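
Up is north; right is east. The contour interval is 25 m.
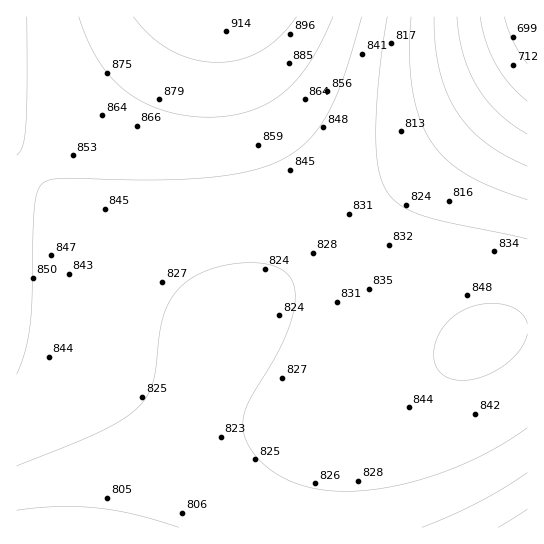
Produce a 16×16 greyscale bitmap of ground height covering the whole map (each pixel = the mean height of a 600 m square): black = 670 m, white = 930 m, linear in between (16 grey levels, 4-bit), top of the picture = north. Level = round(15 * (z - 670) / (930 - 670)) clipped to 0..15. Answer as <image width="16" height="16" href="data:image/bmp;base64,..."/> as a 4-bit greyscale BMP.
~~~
<image width="16" height="16" href="data:image/bmp;base64,Qk32AAAAAAAAAHYAAAAoAAAAEAAAABAAAAABAAQAAAAAAIAAAAATCwAAEwsAABAAAAAAAAAAAAAAABEREQAiIiIAMzMzAERERABVVVUAZmZmAHd3dwCIiIgAmZmZAKqqqgC7u7sAzMzMAN3d3QDu7u4A////AHd4iIiJiIh2iIiImZmZmYiZmZmZmZqpmamZmZmZqqqpqpmZmZmqqqqqmZmZmaqquqqpmZmZmqqqqqmZmZmaqqqqqpmZmZmqqqqqqpmZmZmZqqqqqqqZmIequ7u7qpmHdqu7vMu6qYdlq7zMzMupdlSrzN3dy6l2QrvN7u7cuXUy"/>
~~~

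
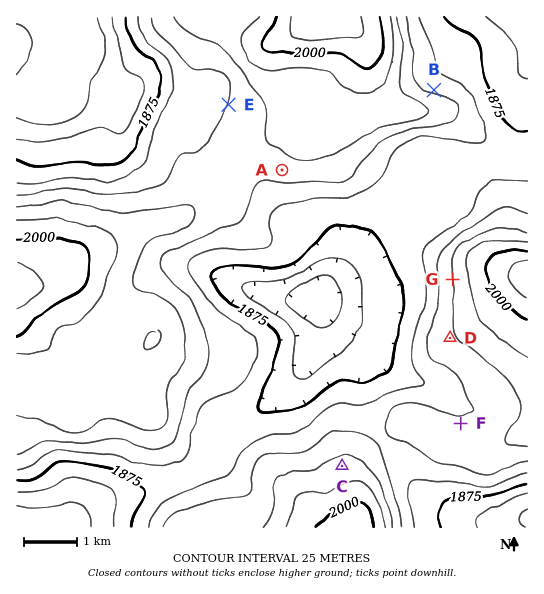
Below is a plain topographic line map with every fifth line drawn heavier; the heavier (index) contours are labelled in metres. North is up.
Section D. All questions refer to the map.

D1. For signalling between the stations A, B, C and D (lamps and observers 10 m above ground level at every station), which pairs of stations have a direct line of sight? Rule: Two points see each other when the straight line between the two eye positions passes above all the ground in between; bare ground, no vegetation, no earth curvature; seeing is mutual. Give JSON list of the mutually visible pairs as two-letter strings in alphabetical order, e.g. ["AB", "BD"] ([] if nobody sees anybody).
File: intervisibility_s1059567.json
["AC", "AD", "CD"]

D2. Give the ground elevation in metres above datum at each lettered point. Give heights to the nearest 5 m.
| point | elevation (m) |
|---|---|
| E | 1925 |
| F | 1930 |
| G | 1950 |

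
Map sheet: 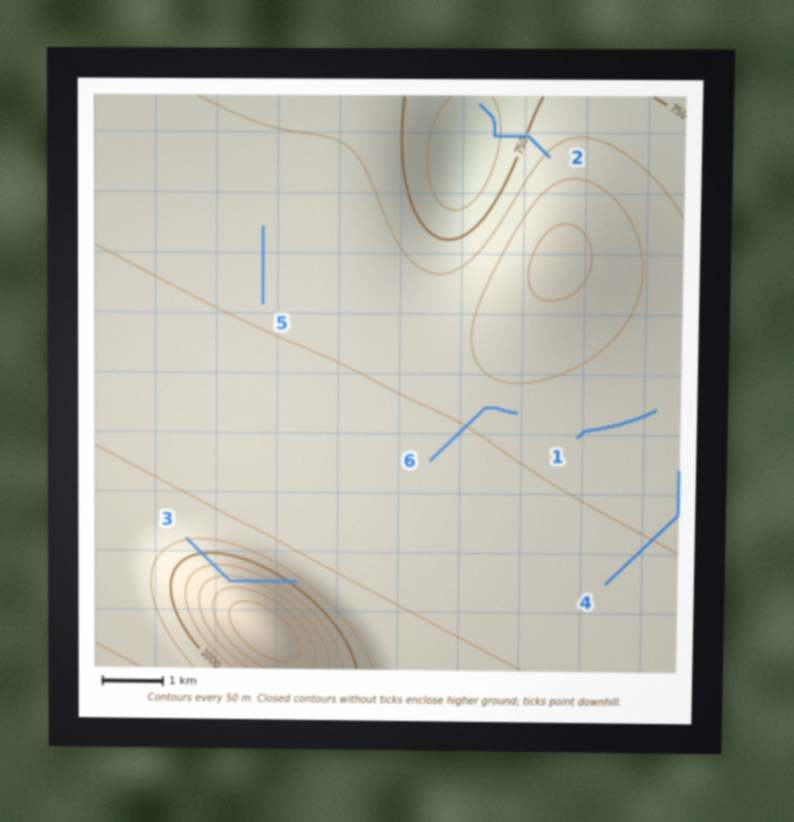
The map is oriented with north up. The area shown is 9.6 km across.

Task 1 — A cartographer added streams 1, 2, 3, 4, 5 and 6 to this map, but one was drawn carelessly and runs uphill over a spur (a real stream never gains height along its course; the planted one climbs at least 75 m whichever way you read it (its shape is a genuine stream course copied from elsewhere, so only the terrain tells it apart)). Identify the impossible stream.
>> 3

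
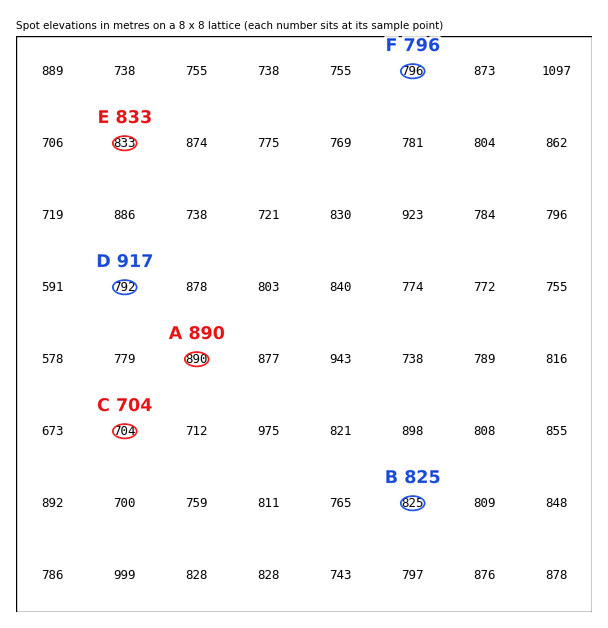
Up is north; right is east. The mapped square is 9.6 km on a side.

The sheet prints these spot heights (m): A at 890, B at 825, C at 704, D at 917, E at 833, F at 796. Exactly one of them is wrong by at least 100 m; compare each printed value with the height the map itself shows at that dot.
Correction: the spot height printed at D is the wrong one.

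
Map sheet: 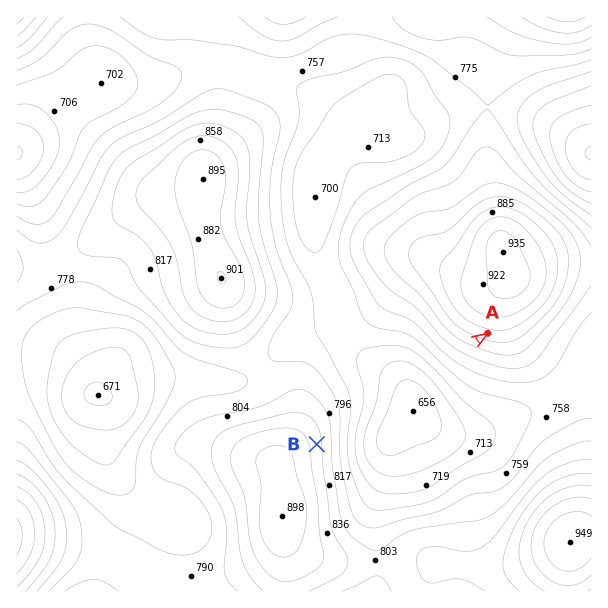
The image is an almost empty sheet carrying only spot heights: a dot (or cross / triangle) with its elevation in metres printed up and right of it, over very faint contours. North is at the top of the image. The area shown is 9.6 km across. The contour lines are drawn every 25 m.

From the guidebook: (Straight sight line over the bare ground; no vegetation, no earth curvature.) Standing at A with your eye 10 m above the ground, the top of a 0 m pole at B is in view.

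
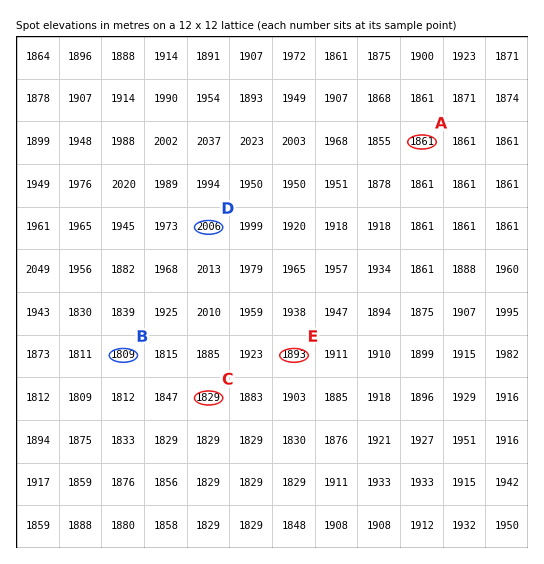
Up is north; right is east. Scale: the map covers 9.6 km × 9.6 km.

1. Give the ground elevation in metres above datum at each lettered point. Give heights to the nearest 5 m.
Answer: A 1860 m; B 1810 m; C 1830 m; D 2005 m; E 1895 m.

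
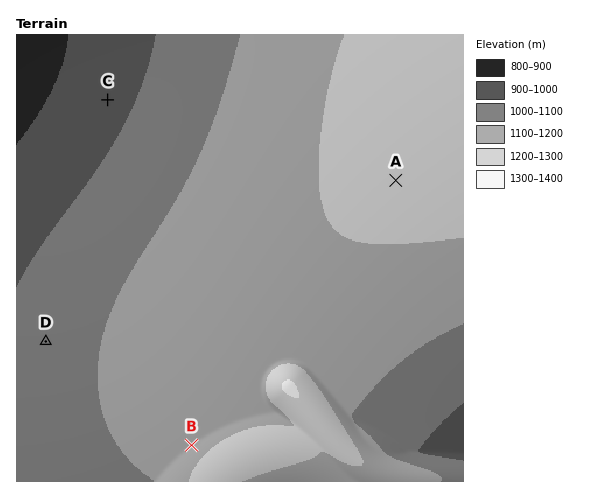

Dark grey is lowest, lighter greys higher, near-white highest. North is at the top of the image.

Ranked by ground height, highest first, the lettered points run A B D C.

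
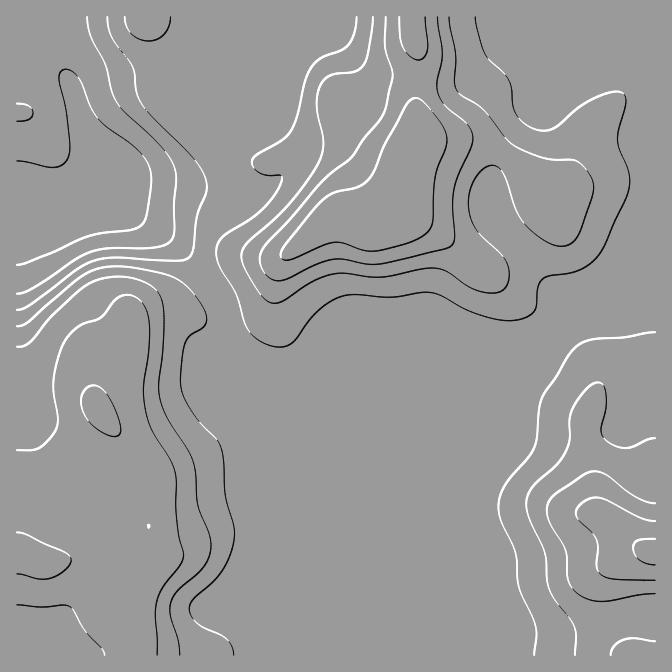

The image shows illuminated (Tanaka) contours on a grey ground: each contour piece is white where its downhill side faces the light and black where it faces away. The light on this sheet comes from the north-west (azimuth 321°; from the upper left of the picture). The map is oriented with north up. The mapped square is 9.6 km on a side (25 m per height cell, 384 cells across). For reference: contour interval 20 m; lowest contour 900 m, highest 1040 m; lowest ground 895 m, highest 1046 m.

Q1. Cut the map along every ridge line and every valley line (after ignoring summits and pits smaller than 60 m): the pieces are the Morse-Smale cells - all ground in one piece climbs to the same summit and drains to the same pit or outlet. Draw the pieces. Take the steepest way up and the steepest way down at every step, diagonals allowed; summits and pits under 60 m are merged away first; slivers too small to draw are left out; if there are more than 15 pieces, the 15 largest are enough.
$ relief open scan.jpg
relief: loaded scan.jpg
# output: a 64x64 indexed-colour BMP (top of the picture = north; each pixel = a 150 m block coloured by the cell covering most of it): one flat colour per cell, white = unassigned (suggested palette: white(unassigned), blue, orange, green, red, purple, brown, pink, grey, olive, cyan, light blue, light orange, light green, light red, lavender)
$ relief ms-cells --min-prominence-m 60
<image width="64" height="64" href="data:image/bmp;base64,Qk12CAAAAAAAAHYAAAAoAAAAQAAAAEAAAAABAAQAAAAAAAAIAAATCwAAEwsAABAAAAAAAAAA////ALR3HwAOf/8ALKAsACgn1gC9Z5QAS1aMAMJ34wB/f38AIr28AM++FwDox64AeLv/AIrfmACWmP8A1bDFADMzMzMzMzMzMzMzMyIiIiIiIiIiIiIiIiIiIiIiIiIiMzMzMzMzMzMzMzMzIiIiIiIiIiIiIiIiIiIiIiIiIiIzMzMzMzMzMzMzMzMiIiIiIiIiIiIiIiIiIiIiIiIiIjMzMzMzMzMzMzMzMyIiIiIiIiIiIiIiIiIiIiIiIiIiMzMzMzMzMzMzMzMzIiIiIiIiIiIiIiIiIiIiIiIiIiIzMzMzMzMzMzMzMzMiIiIiIiIiIiIiIiIiIiIiIiIiIjMzMzMzMzMzMzMzMyIiIiIiIiIiIiIiIiIiIiIiIiIiMzMzMzMzMzMzMzMzIiIiIiIiIiIiIiIiIiIiIiIiIiIzMzMzMzMzMzMzMzMiIiIiIiIiIiIiIiIiIiIiIiIiIjMzMzMzMzMzMzMzMyIiIiIiIiIiIiIiIiIiIiIiIiIiMzMzMzMzMzMzMzMzIiIiIiIiIiIiIiIiIiIiIiIiIiIzMzMzMzMzMzMzMzMiIiIiIiIiIiIiIiIiIiIiIiIiIjMzMzMzMzMzMzMzMyIiIiIiIiIiIiIiIiIiIiIiIiIiMzMzMzMzMzMzMzMzIiIiIiIiIiIiIiIiIiIiIiIiIiIzMzMzMzMzMzMzMzMiIiIiIiIiIiIiIiIiIiIiIiIiIjMzMzMzMzMzMzMzMyIiIiIiIiIiIiIiIiIiIiIiIiIiMzMzMzMzMzMzMzMzIiIiIiIiIiIiIiIiIiIiIiIiIiIzMzMzMzMzMzMzMzMiIiIiIiIiIiIiIiIiIiIiIiIiIjMzMzMzMzMzMzMzMyIiIiIiIiIiIiIiIiIiIiIiIiIiMzMzMzMzMzMzMzMzIiIiIiIiIiIiIiIiIiIiIiIiIiIzMzMzMzMzMzMzMzMiIiIiIiIiIiIiIiIiIiIiIiIiIjMzMzMzMzMzMzMzMyIiIiIiIiIiIiIiIiIiIiIiIiIiMzMzMzMzMzMzMzMzIiIiIiIiIiIiIiIiIiIiIiIiIiIzMzMzMzMzMzMzMzMiIiIiIiIiIiIiIiIiIiIiIiIiIjMzMzMzMzMzMzMzMyIiIiIiIiIiIiIiIiIiIiIiIiIiMzMzMzMzMzMzMzMyIiIiIiIiIiIiIiIiIiIiIiIiIiIzMzMzMzMzMzMzMzIiIiIiIiIiIiIiIiIiIiIiIiIiIjMzMzMzMzMzMzMzMiIiIiIiIiIiIiIiIiIiIiIiIiIiMzMzMzMzMzMzMzMiIiIiIiIiIiIiIiIiIiIiIiIiIiIzMzMzMzMzMzMzMyIRERIiIiIiIiIiIiIiIiIiIiIiIjMzMzMzMzMzMzMyIRERERERERERERERERESIiIiIiIiMzMzMzMzMzMzMzERERERERERERERERERERESIiIiIiIzMzMzMzMzMzMzMRERERERERERERERERERERESIiIiIjMzMzMzMzMzMzMxEREREREREREREREREREREREiIiIiMzMzMzMzMzMzMzERERERERERERERERERERERERIREREzMzMzMzMzMzMzMRERERERERERERERERERERERERERETMzMzMzMzMzMzMRERERERERERERERERERERERERERERMzMzMzMzMzMzMREREREREREREREREREREREREREREREzMzMzMzMzMzMRERERERERERERERERERERERERERERETMzMzMzMzMzMxERERERERERERERERERERERERERERERMzMzMzMzMzMxEREREREREREREREREREREREREREREREzMzMzMzMzMxERERERERERERERERERERERERERERERETMzMzMzMzMRERERERERERERERERERERERERERERERERMzMzMzMzMREREREREREREREREREREREREREREREREREzMzMzMzERERERERERERERERERERERERERERERERERETMzMzMRERERERERERERERERERERERERERERERERERERM0REQRERERERERERERERERERERERERERERERERERERFEREREQREREREREREREREREREREREREREREREREREREUREREREQRERERERERERERERERERERERERERERERERERRERERERERBERERERERERERERERERERERERERERERERFEREREREREQREREREREREREREREREREREREREREREREUREREREREREERERERERERERERERERERERERERERERERRERERERERERBERERERERERERERERERERERERERERERFEREREREREREQREREREREREREREREREREREREREREREURERERERERERBERERERERERERERERERERERERERERERREREREREREREQRERERERERERERERERERERERERERERFERERERERERERBEREREREREREREREREREREREREREREURERERERERERBERERERERERERERERERERERERERERERREREREREREREERERERERERERERERERERERERERERERFEREREREREREQREREREREREREREREREREREVVVUREREURERERERERERBEREREREREREREREREREREVVVVVERERREREREREREREERERERERERERERERERERERVVVVVRERFEREREREREREQRERERERERERERERERERERFVVVVVVVVURERERERERERBEREREREREREREREREREREVVVVVVVVV"/>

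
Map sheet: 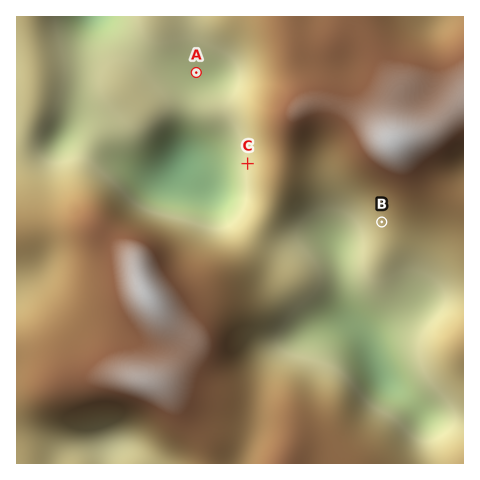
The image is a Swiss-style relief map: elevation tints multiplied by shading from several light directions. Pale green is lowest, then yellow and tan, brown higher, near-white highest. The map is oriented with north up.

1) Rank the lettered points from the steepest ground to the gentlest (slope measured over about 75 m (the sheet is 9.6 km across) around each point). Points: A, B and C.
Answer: C B A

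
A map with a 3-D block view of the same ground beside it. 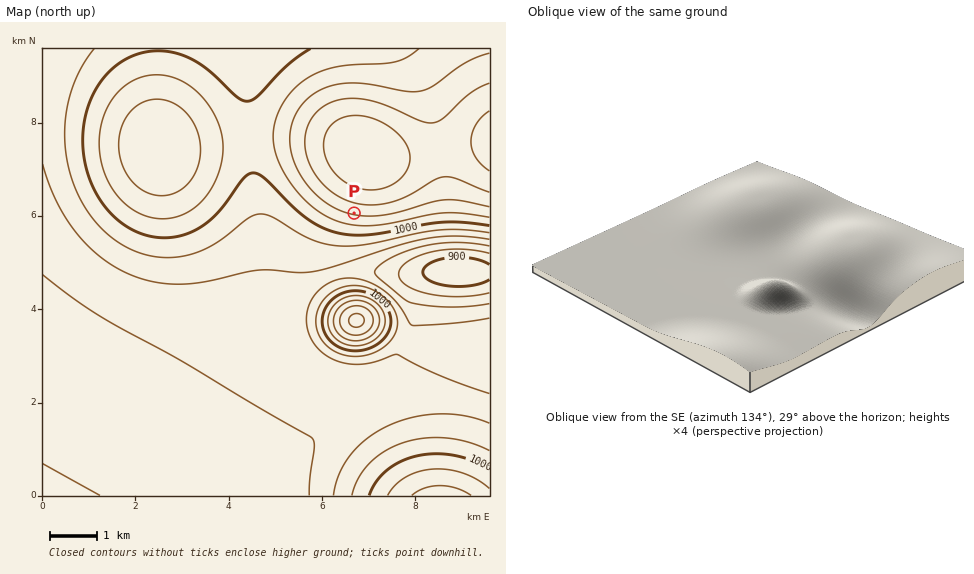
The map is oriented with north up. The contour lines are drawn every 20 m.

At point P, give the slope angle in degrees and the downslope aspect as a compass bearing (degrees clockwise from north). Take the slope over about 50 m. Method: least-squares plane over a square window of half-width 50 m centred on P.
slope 5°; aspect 191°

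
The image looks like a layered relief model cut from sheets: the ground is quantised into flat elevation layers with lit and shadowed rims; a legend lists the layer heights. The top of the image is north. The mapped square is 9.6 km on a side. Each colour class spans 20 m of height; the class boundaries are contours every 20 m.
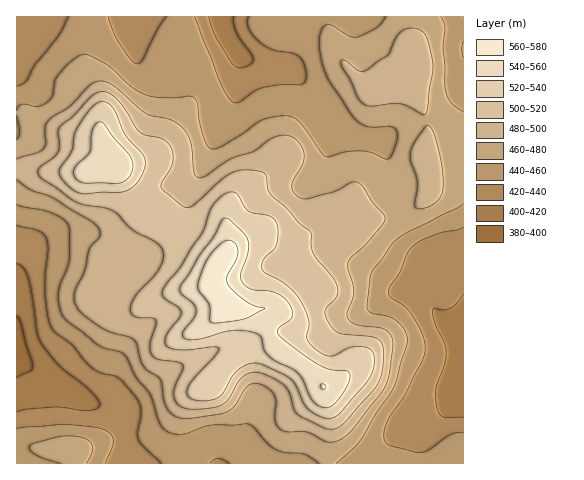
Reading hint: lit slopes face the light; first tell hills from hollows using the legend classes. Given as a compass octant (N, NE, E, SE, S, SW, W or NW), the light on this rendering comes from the E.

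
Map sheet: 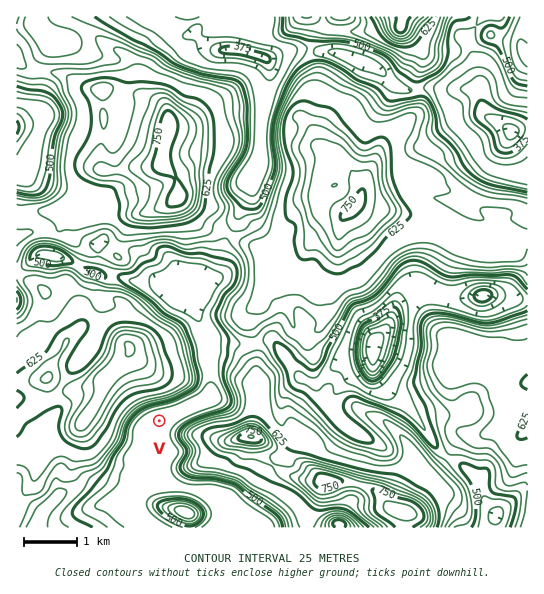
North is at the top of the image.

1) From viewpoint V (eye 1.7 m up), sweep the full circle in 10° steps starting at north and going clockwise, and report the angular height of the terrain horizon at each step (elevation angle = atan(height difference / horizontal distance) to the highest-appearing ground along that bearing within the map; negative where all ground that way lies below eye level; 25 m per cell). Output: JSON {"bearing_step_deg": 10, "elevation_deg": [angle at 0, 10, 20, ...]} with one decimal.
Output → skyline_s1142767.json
{"bearing_step_deg": 10, "elevation_deg": [18.2, 17.2, 15.3, 12.4, 8.2, 3.0, 4.9, 5.6, 5.9, 8.6, 12.4, 14.0, 12.7, 9.5, 8.6, 6.1, 4.6, 4.8, 2.7, 0.4, 0.5, 1.4, 1.9, 3.7, 7.0, 9.6, 10.9, 12.0, 13.0, 13.8, 14.8, 15.8, 16.8, 17.7, 18.3, 18.5]}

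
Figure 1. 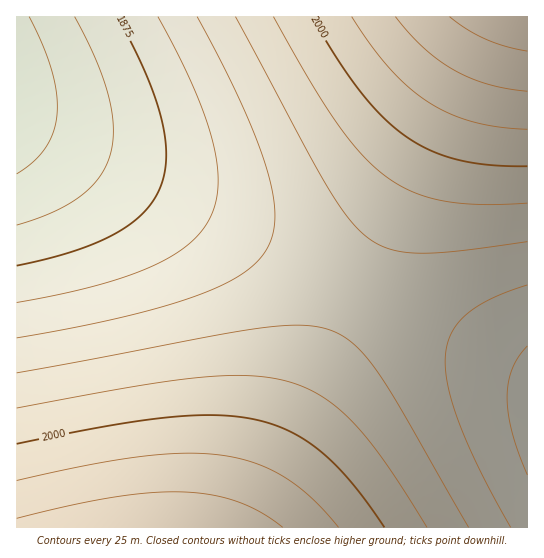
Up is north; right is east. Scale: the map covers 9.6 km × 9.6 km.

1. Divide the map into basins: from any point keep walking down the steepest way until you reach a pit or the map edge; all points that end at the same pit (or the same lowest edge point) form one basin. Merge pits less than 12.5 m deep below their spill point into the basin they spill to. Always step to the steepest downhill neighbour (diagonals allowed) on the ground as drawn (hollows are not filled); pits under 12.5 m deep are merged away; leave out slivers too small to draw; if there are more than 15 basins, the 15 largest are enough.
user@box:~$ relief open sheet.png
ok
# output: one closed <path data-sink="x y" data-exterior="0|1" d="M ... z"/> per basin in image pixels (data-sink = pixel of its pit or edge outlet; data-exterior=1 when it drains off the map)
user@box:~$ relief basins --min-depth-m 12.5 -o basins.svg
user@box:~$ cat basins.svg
<path data-sink="17 89" data-exterior="1" d="M490 16l-474 1 1 511 225 0 2-2z"/><path data-sink="527 407" data-exterior="1" d="M527 16l-36 0-3 5-245 507 285-1z"/>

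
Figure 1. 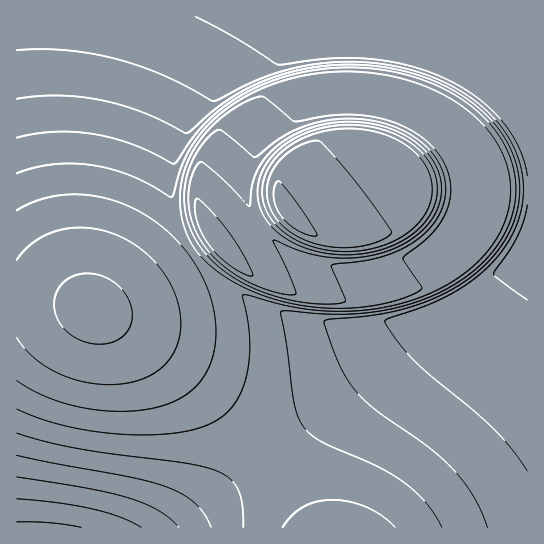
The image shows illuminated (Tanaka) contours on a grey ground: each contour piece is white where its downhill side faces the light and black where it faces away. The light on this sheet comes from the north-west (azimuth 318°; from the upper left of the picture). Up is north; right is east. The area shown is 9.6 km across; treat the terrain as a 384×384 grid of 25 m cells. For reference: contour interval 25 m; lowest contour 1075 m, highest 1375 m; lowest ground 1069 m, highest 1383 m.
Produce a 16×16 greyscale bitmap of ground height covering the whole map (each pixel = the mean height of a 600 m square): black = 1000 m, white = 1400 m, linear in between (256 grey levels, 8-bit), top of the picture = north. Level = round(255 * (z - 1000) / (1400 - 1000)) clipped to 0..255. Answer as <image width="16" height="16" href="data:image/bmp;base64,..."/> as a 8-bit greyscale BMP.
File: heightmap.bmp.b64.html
<image width="16" height="16" href="data:image/bmp;base64,Qk02BQAAAAAAADYEAAAoAAAAEAAAABAAAAABAAgAAAAAAAABAAATCwAAEwsAAAABAAAAAAAAAAAAAAEBAQACAgIAAwMDAAQEBAAFBQUABgYGAAcHBwAICAgACQkJAAoKCgALCwsADAwMAA0NDQAODg4ADw8PABAQEAAREREAEhISABMTEwAUFBQAFRUVABYWFgAXFxcAGBgYABkZGQAaGhoAGxsbABwcHAAdHR0AHh4eAB8fHwAgICAAISEhACIiIgAjIyMAJCQkACUlJQAmJiYAJycnACgoKAApKSkAKioqACsrKwAsLCwALS0tAC4uLgAvLy8AMDAwADExMQAyMjIAMzMzADQ0NAA1NTUANjY2ADc3NwA4ODgAOTk5ADo6OgA7OzsAPDw8AD09PQA+Pj4APz8/AEBAQABBQUEAQkJCAENDQwBEREQARUVFAEZGRgBHR0cASEhIAElJSQBKSkoAS0tLAExMTABNTU0ATk5OAE9PTwBQUFAAUVFRAFJSUgBTU1MAVFRUAFVVVQBWVlYAV1dXAFhYWABZWVkAWlpaAFtbWwBcXFwAXV1dAF5eXgBfX18AYGBgAGFhYQBiYmIAY2NjAGRkZABlZWUAZmZmAGdnZwBoaGgAaWlpAGpqagBra2sAbGxsAG1tbQBubm4Ab29vAHBwcABxcXEAcnJyAHNzcwB0dHQAdXV1AHZ2dgB3d3cAeHh4AHl5eQB6enoAe3t7AHx8fAB9fX0Afn5+AH9/fwCAgIAAgYGBAIKCggCDg4MAhISEAIWFhQCGhoYAh4eHAIiIiACJiYkAioqKAIuLiwCMjIwAjY2NAI6OjgCPj48AkJCQAJGRkQCSkpIAk5OTAJSUlACVlZUAlpaWAJeXlwCYmJgAmZmZAJqamgCbm5sAnJycAJ2dnQCenp4An5+fAKCgoAChoaEAoqKiAKOjowCkpKQApaWlAKampgCnp6cAqKioAKmpqQCqqqoAq6urAKysrACtra0Arq6uAK+vrwCwsLAAsbGxALKysgCzs7MAtLS0ALW1tQC2trYAt7e3ALi4uAC5ubkAurq6ALu7uwC8vLwAvb29AL6+vgC/v78AwMDAAMHBwQDCwsIAw8PDAMTExADFxcUAxsbGAMfHxwDIyMgAycnJAMrKygDLy8sAzMzMAM3NzQDOzs4Az8/PANDQ0ADR0dEA0tLSANPT0wDU1NQA1dXVANbW1gDX19cA2NjYANnZ2QDa2toA29vbANzc3ADd3d0A3t7eAN/f3wDg4OAA4eHhAOLi4gDj4+MA5OTkAOXl5QDm5uYA5+fnAOjo6ADp6ekA6urqAOvr6wDs7OwA7e3tAO7u7gDv7+8A8PDwAPHx8QDy8vIA8/PzAPT09AD19fUA9vb2APf39wD4+PgA+fn5APr6+gD7+/sA/Pz8AP39/QD+/v4A////ADc5PkZQW2h0foODfnVqYFdPU1hdY2hudHh5eHNsY1tUaG5ydXd3dnV0cW1pYlxVUH+Gi4yKhX94cmtlYFpVUEuSm5+empGHe3FnX1lTT0tIoKmtq6OYi31vZFtUTkpHRKiws7Cnmot7cW5pXU5HREKosLGtpJaNn6ulnJWJa0dAo6mqpZuUubqwuryrkYp5RJidnZiPqb+44uzl38aOh2GKjo2IgKyzwO7n4dzYnYVwe358eHGVqKre4t3azI+DZG1ubGljaJeXnrjAsZCDe0NfYF5bV1JbgIuJhoSBcEU2VFRTUE1JRUNOWl1XRjg2NUtLSkhFQ0A9Ozk4NzY1NDQ="/>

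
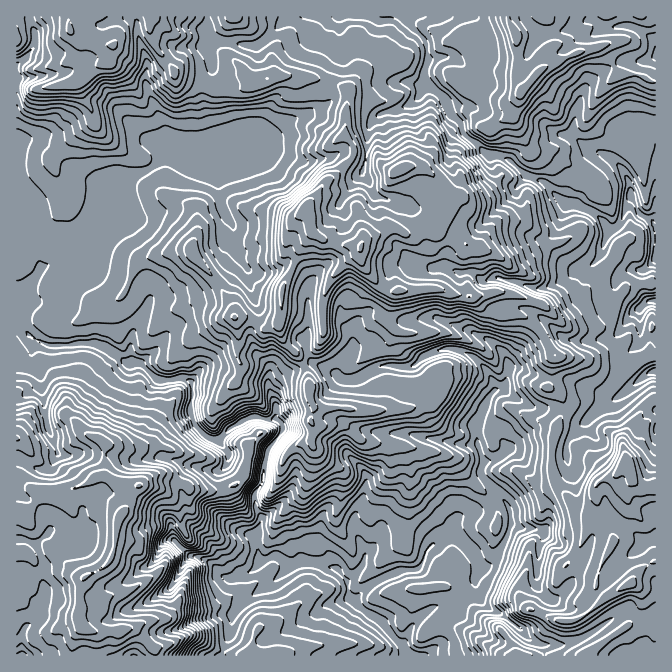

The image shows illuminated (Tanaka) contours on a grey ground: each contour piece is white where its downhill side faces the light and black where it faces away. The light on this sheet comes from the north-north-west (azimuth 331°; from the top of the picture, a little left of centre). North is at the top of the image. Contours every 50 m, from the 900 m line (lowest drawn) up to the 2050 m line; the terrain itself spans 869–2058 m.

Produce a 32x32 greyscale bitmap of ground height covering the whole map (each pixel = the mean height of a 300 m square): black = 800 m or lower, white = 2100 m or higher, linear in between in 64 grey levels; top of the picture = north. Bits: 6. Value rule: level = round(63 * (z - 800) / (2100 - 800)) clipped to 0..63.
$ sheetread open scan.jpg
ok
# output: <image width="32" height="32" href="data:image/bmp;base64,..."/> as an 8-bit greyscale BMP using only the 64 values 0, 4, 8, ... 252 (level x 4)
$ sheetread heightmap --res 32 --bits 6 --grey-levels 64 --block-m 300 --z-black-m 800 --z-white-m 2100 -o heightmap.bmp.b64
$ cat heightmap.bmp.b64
<image width="32" height="32" href="data:image/bmp;base64,Qk02CAAAAAAAADYEAAAoAAAAIAAAACAAAAABAAgAAAAAAAAEAAATCwAAEwsAAAABAAAAAAAAAAAAAAEBAQACAgIAAwMDAAQEBAAFBQUABgYGAAcHBwAICAgACQkJAAoKCgALCwsADAwMAA0NDQAODg4ADw8PABAQEAAREREAEhISABMTEwAUFBQAFRUVABYWFgAXFxcAGBgYABkZGQAaGhoAGxsbABwcHAAdHR0AHh4eAB8fHwAgICAAISEhACIiIgAjIyMAJCQkACUlJQAmJiYAJycnACgoKAApKSkAKioqACsrKwAsLCwALS0tAC4uLgAvLy8AMDAwADExMQAyMjIAMzMzADQ0NAA1NTUANjY2ADc3NwA4ODgAOTk5ADo6OgA7OzsAPDw8AD09PQA+Pj4APz8/AEBAQABBQUEAQkJCAENDQwBEREQARUVFAEZGRgBHR0cASEhIAElJSQBKSkoAS0tLAExMTABNTU0ATk5OAE9PTwBQUFAAUVFRAFJSUgBTU1MAVFRUAFVVVQBWVlYAV1dXAFhYWABZWVkAWlpaAFtbWwBcXFwAXV1dAF5eXgBfX18AYGBgAGFhYQBiYmIAY2NjAGRkZABlZWUAZmZmAGdnZwBoaGgAaWlpAGpqagBra2sAbGxsAG1tbQBubm4Ab29vAHBwcABxcXEAcnJyAHNzcwB0dHQAdXV1AHZ2dgB3d3cAeHh4AHl5eQB6enoAe3t7AHx8fAB9fX0Afn5+AH9/fwCAgIAAgYGBAIKCggCDg4MAhISEAIWFhQCGhoYAh4eHAIiIiACJiYkAioqKAIuLiwCMjIwAjY2NAI6OjgCPj48AkJCQAJGRkQCSkpIAk5OTAJSUlACVlZUAlpaWAJeXlwCYmJgAmZmZAJqamgCbm5sAnJycAJ2dnQCenp4An5+fAKCgoAChoaEAoqKiAKOjowCkpKQApaWlAKampgCnp6cAqKioAKmpqQCqqqoAq6urAKysrACtra0Arq6uAK+vrwCwsLAAsbGxALKysgCzs7MAtLS0ALW1tQC2trYAt7e3ALi4uAC5ubkAurq6ALu7uwC8vLwAvb29AL6+vgC/v78AwMDAAMHBwQDCwsIAw8PDAMTExADFxcUAxsbGAMfHxwDIyMgAycnJAMrKygDLy8sAzMzMAM3NzQDOzs4Az8/PANDQ0ADR0dEA0tLSANPT0wDU1NQA1dXVANbW1gDX19cA2NjYANnZ2QDa2toA29vbANzc3ADd3d0A3t7eAN/f3wDg4OAA4eHhAOLi4gDj4+MA5OTkAOXl5QDm5uYA5+fnAOjo6ADp6ekA6urqAOvr6wDs7OwA7e3tAO7u7gDv7+8A8PDwAPHx8QDy8vIA8/PzAPT09AD19fUA9vb2APf39wD4+PgA+fn5APr6+gD7+/sA/Pz8AP39/QD+/v4A////ALDAzNDMxMC4kFxATExMSEA8MCAUICQ4WGxoZHB8fHRwvMTU4NjUyLSQXDhATEA4NCwgFCAoLDhQXGB4iIB4fHjAwNDg2MS0rJRQNDA4PDQoGBQgKCgoMDhcgHiAjIh8gMTE1OTYzMCYiEgsKCQoMCgYGCQsMDAoLFRscHyMkJiMyMzY4OTQuKhwRCwkIBgcGBwgJCAkLCgoQGRshIiQjJDMzNDU4NzAhHBYRCwkJCAgKCQsNCQkJCw0VFx4iJCMiNTM0NTg4MCUkHBIMDA8NDQ0MDA4LCQoNDRAUHSIjIyM2NTY2ODkyKykhGxUSFRYREA4PEQ8LCw0NEhkfIyQmJDU1Njc4OTcwLCYjHRccHRoXERUWEw8PDhAWHB4iJykoMi8xNDYzMS0nIx4iFyIjIhsXGhoYFhMPExYcHB4kKiQzLi4zNTIuKyYeGiIYICglHiAeHRsXEhARFBwbHB4lIDErMTMxLCkmHh0aGRoXKCklIyAeHRkSERMXHBwZHB4dKykvLCclJCMbIiUfGhwqKSgnJiQjHxYRFRgbHRkXGBwlJCglIyEfHRsgKCceISslIiMjIyMiGxMTGh8dGhgVFiEhIiIgHBwgHyAmKSIkKCQjIyEgICIcFxYbISEdGRcVHx4eHh0eICEkJSkrKSwpKyUlJiYhHh0bGh8kIBwYFhYeICEhISEhIyUpLy8xMSsvJicpKSckISIkJSQgGxgUFB4gISIjIyIjJiovLi8zLDAqKi0tKisrKignJh4ZFxQPHyAhIiIkIyQnKy0qLTMuMi4xNDQyMS4qKCQfGhgXFhMgICEhIiQlJystKScrMjEyNjgzMC8tLSwrJh4ZFxcUECEgICEhIyUpLismJyw1Nzg6OzUyMjEyMCojHhwZFRYRISEiISEhIiYqKiUnLDY6ODc4NjU0MzEsKCMdGhoTFBAhIiMiICEiJScnJCcqMjo2NDQyMjM0MiskIhsVFhcRESEjIyIhISMkJCMiIyUnMDYxLzQ0NTQxKCEdGRgZGRIUIiQkIyIiIiIiIiIiIiQoLzAuNTg1MCwhHh0dGxkWFRYiJCYoKCUiIiIiIiIiIicuMCwuMjEqIyAgIR4bGBcXFiQlKC0rJCMiIyMiIiIjJisvKCgpKiQhJyglHhsbGRcXKy4uMCsnJigpKCcnJicoKS0oJSMjICMmKikkIB4dGhovNjg3MC4qMDAsLS4uLCwrLCglIh8iJiYqLikjICMhIi40ODk6Ni40MSwtLi4sKignJyYkICMlJiktLSklJCQiMTQ5Ozw5MzQvKysqKSknJiYmJSQhJCYmKiwsKyooJiIzNTw7Ojg3NjArLi4pJiUkIyMiICEjJSYsLCspJyYlJA="/>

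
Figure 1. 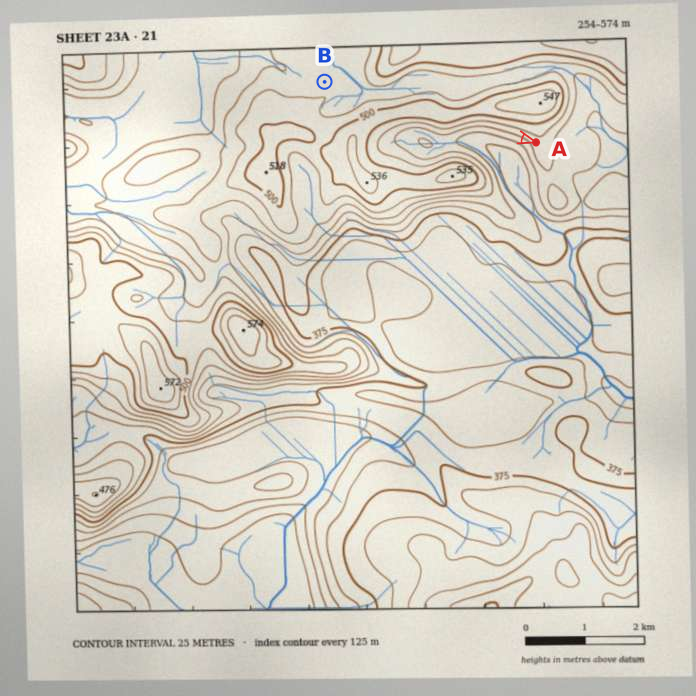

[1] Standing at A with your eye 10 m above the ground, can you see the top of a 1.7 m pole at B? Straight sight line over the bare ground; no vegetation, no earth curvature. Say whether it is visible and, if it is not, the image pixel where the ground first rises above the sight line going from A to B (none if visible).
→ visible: false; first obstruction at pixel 469 123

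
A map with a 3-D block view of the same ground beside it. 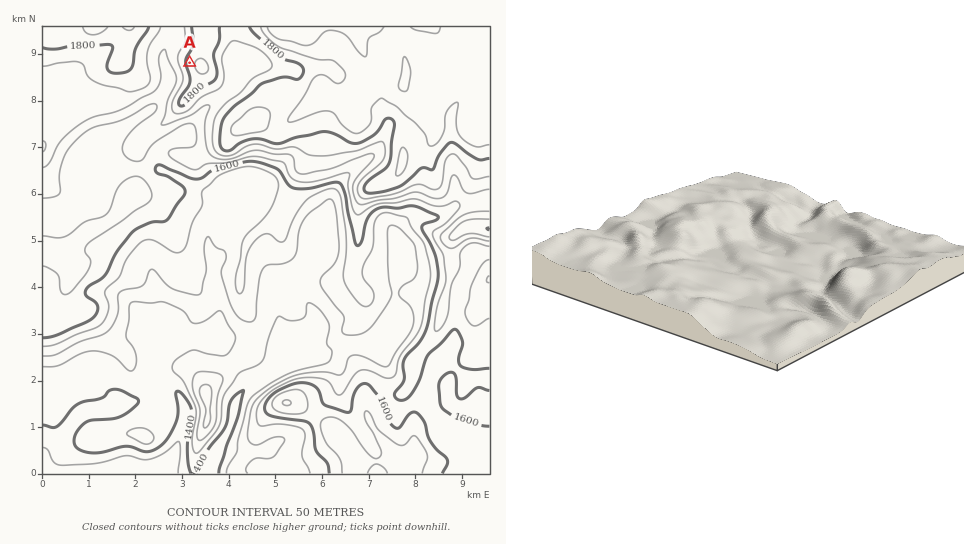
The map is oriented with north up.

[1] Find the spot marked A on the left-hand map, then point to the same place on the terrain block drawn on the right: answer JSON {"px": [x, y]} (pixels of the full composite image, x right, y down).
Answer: {"px": [622, 226]}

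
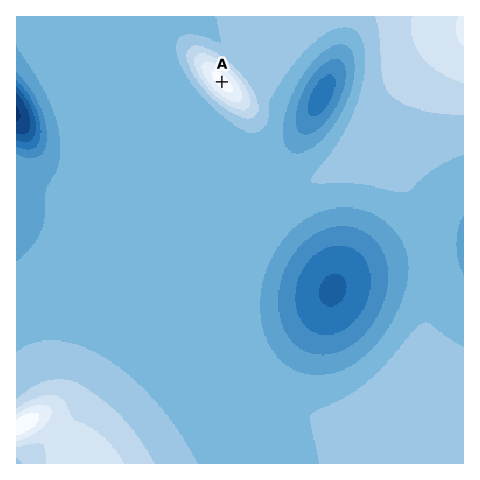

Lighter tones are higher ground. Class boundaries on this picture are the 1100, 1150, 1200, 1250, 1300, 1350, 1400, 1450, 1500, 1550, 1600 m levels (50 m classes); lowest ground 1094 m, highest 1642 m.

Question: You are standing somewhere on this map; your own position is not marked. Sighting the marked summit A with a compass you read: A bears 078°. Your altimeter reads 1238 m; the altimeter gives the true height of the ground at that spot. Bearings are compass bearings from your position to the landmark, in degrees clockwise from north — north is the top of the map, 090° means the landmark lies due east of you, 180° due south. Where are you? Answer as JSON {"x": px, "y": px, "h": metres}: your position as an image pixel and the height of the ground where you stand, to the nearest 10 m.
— {"x": 39, "y": 121, "h": 1240}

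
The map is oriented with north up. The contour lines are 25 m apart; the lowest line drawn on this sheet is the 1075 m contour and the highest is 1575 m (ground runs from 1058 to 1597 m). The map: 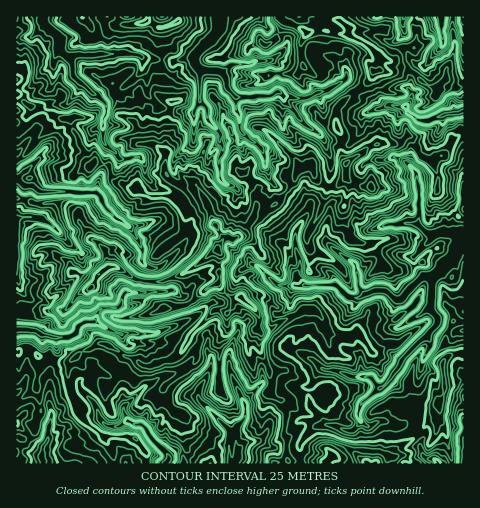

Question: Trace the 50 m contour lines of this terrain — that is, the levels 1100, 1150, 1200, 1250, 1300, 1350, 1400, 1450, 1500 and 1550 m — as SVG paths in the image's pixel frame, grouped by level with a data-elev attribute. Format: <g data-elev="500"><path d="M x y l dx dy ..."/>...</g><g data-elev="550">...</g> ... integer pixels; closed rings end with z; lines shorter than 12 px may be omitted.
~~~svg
<g data-elev="1100"><path d="M37 463l-4-9 4-5 2-5 5-5 2-13 4-7 2 6-1 7 2 6-3 8 0 8 3 9"/><path d="M159 463l5-5-1-4-12-13-8-13-7-2-3-2 8-1 6 4 8 12 18 16 1 5-2 3"/><path d="M225 463l-1-17 2-14-9-13 1-1 3 1 10 8 14-11 0 3-4 9 0 10 8 4-4 10 1 8-3 3"/><path d="M459 463l0-25 4-10-2-7 2-4"/><path d="M17 325l18 1 12 6 15 3 11-3 3-7 8-5 11 0 2 2-14 3-3 3-2 7-10 5-12 2-9-3-6 1-8-5-16 0"/><path d="M463 261l-5 22-9 2-7-3-3 3-1 22 5 8 1 5-2 6-8 10-2 12-7 8 2-10-2-2-4 2-13 14-6 11-14 17-27 17 1-4 6-5 6-8-4-8-6-3 7-1 7 7 5-1 12-17 3-8 33-34 0-3-4-3-17 6-4-1 3-4 10-7 5-7 1-17-1-2-4 2-16 18-9 3-12-12-8 0-18 7-10-3-13-13-20-1-8 1-4-2 3-1 30-2 14 11 7 2 3-3-3-16 1-4 3 13 3 3 4 1 8-4 8 0 5 1 9 7 8-9 9-7 4-7 12-3 2-8 3-4 9-4 1-7-1-2-6 0-25 18-2-4 4-4 8-14-4-6-10-5-26 0 4-4 9-1 11-5 6 0 3-2 1-19-1-14 1-6 4 10 1 32 3 6 3 3 4-1 3-3 5-1 4-5 5 3 4-2 3 3 7 1"/><path d="M463 216l-4-7 2-24 2-4"/><path d="M17 210l5 3 21 2 11 13-16-6-14 0 1 3-4 20 0 36-2 4-2-3"/><path d="M28 180l4-1 0-3-5 2z"/><path d="M17 172l7-6 16-9 0 3-6 11 5 11 3 5 40 3 15 0 6 6 3 10 7 10-8-6-7-13-3-2-26-1-30 2-8-5-9 1-5-6"/><path d="M463 115l-15 3-4 2-9 1-7 3-10-2-2-4 11 0 15-7 16-2 5-2"/><path d="M53 17l-1 3 2 4 19 12-4 6-1 5 2 2 10 0 5 1 16-2 8 2 15-1 15 4 5 3-1 3-2 0-4-2-12 0-24 4-19 0-4 1 0 12 22 20 7 9-1 4-8-7-7-2-8-8-5-1-9-8-2-4 0-10-5-5-3-1-5 9-3-2-1-2 1-12-2-6 1-6-5-1-6-5-9 2 5-11-2-8-2-2"/><path d="M243 17l-8 5-4 10-9 14-5 4-11 5-3 4 0 2 5 3 15 2 8-4 11 2-8 3-3 3 1 17 6 6 31 1 9-5 3 2 1 3-5 0-7 4-29 3-3 2-2 7-3-8-10-11-3-11-13-2-3 4-1 15 6 12-1 9-3-9-3-3-5 3-2 7-1 1-1-2-1-3 3-8 1-8-1-16-8-11-1-6-9-3 7-6 2-5 5-4 5-8 10-6-1-14"/><path d="M445 17l-2 14 1 7-2 1-5-22"/></g><g data-elev="1150"><path d="M26 463l1-4-4-5-1-3 6-4 3-5 9-5 3-14 4-9 0-10 2-3 8 11 0 12 8 3-2 6 0 5-5 11 2 6 5 6 11-1 6 3"/><path d="M155 463l1-3 3-2 1-3-12-13-8-12-6-1-7-4-8 3-5-1 9-7 1-3-2-6 2-4 6 10 4 3 10 0 7 6 8 13 19 9 1 3-1 9-3 3"/><path d="M195 463l5-7 14-8 2-10 5-4-13-21-10-11-1-6 2-1 2 4 11 8 17 11 9-1 3-3 1-4-6-20 1-4 12 18 1 15-3 11 6 7 8 3-1 2-7 7 0 11-2 3"/><path d="M433 463l-6-4 7-4 13 8"/><path d="M456 463l-1-28 4-8-2-13 2-4 4-1"/><path d="M17 417l5-5 5-1 0 5-5 7 2 8-7-1"/><path d="M17 321l25 3 6-2 1 1 0 5 1 1 10 3 7 0 4-3 2-4 3-4 8-4 9-1 9-8-3 6 1 7 15 10 8 3-1 1-25-8-10 0-4 2-1 8-12 6-9 0-5 5-3-4-4-1-7 3-9-8-12 0-4 2"/><path d="M463 298l-3-1-8 2-7-7-2 0-2 14 6 8 0 4-2 9-6 10-4 11-8 13-5 10-2 1-1-2 2-16-2-1-9 9-6 10-5 7-2 6-31 21-4 10 4 7 3 3-1 1-6-1-5 0 0-5-3-7 2-11 3-5 8-6 2-8-4-2-16-4-9-6 3 0 12 2 7-3 10 1 7 7 3 0 3-5 2-6 5-6 2-7 9-7 23-25-1-1-9 3-18 7-5 0-4-4 1-3 8-2 18-15 4-7 0-6-3 1-11 12-16 8-2-2 0-5-7-10-5 0-11 4-8 8-7 2-2-1-1-6-6-5-8-11-18-1-7 2-15-1-5-4 3-5 3-9 4-2 2 6 8 5 20-1 6-4 15 14 5 1-2-24-12-14 18 9 2 5 2 4 1 10 1 4 11-4 7-1 13 5 5-5 10-4 2-4-2-7-11-7-2-3 1-3 7 0 6-3 2-6-3-11-6-2-33 0 12-10 13-2 9-9 2 0 4 3 2-2-1-6 2-8-3-23-7-12 7 2 10 9 3 13 0 23 2 6 2 1 6 0 1-5 7 1 5-1 9-8 1-3-2-9 2-16 6-7"/><path d="M419 264l6 0 0-4-4 0z"/><path d="M17 204l5-1 5 5 22 3 14 23-1 2-3 0-11-7-8-2-11 4-1 11-4 4 1 9-2 10 3 6 0 6 4 4-4 6 0 8-2 1-7-4"/><path d="M17 168l15-11 11-12 7-1 1 6-4 4 3 5-8 8 5 17 6 2 38 2 7-2 6 7 5 11 8 10 16 11-1 6-18-9-10-8-8-11-2-5-26-2-30 3-7-3-10 0-4-5"/><path d="M463 118l-15 4-10 12 1-8-1-2-10 3-7-1-6-3-4-5-6-3-3-5-11-5 8 0 11-4 1 10 10 5 7-1 13-7 7-1 4-6 6 4 5-1"/><path d="M463 43l-6-19 0-7"/><path d="M61 17l-1 4 18 13 2 4 0 4 4 3 10-1 8-2 6 3 7-4 4 2 10-2 9 2 3 2 1 3 18 11-1 2-8 3-5 10-8 3-2-2 1-9-3-3-8-1-11 5-13 2-7-2-11 2 0 5 21 16 1 6 5 6-2 14-2 4 1 6-3 12 1 7-4-4-1-9-3-5 5-15-1-4-6-3-7 0-8-8-10 2 1-9-9-8-1-8-2 0-8 11-5-10-6-1-1-5 3-5 1-9-7-9-6-1-11-6 1-3 6-4 2-4-1-3-5-3 0-5"/><path d="M89 17l5 9 0 3-2 3-12-9-3-6"/><path d="M259 17l0 1-11 6-6 9-7 7-6 17 19 4 8-3 11 3-14 6-15 3 4 7-6 4 0 6 5 4 9 1 17-1 9-5 3 0 6 2 3 5 11 5-10 3 2 7-7-3-6-5-12 2-9 3-9-2-6 1-2 4 3 7-2 12 4 7-1 1-5-4-3-14-4-4 0-7-6-8-5-4-4-8-9 0-2 11 6 11 0 11 11 15-3 9-2-10-13-9-4-12-6 21-1 2-1-1-2-11-4-6-2-6 7-6 2-10-1-8-3-4-11-6-1-6-5 1-4-1-5-10 0-2 4-5 8-1 2-3 1-8 6-3 11-11 0-11"/><path d="M449 17l-3 14 1 14-3 4-6 3-2-2 3-7-1-7-6-19"/></g><g data-elev="1200"><path d="M121 463l0-3 2-4 7-1 4 8"/><path d="M152 463l0-4 3-5-16-22-12-4-9 3-13-3-8-8 0-11 10 12 10 1 4-4-2-9 1-6 3-3 10-2-4 11 2 3 6 4 10-3 1 7 7 3 0 7 4 4 2 1 5-2 5 6 8 4 6 9 3 1 2-1 0-6 11-11 1-5 3-4 0-6-3-8-17-14-1-2 2-4 5-3 13-14 4-3 1 1 0 6-5 14 1 4 15 11 9 2 9-1-1-6-8-22-2-12 2-9 3 9 14 23 7 1-1 6 2 5 0 8 6 16 9-9 2 0 2 2-1 12-3 8 1 6-6 1-3 3-1 12"/><path d="M188 463l-5-8-4 8"/><path d="M426 463l-8-7 0-10 2-2 7 9 10-4 7 1 7 10 1 1 0-1 0-28 2-6-2-9 5-18 0-6 6-9"/><path d="M17 384l2-1 6-8 2 0 2 3-2 11-5 9 11-1 7 7 7-21 2-3 3 0 6 22 7 5-1 11 7 3 8 9 1 2-1 3 6 6 0 6 5 3 9 1 8 12"/><path d="M463 340l-12 3-4-7-2 0-15 26-1 3 1 5-5 6-5 9-3 2-3-3-1-20-9 17-2 10-12 3-22 15-2 5 3 6 8-2 7 0 4 2 0 3-7 2-10 8-6 0-4-2-7 5-8-1-21-10 9-2 13 3 4-1 1-2-5-5 0-4 4-5-1-6 4-8 4-3 1-7-3-2-9-1-12-7-16-3-11-15 5 0 14 9 12 0 15 4 2-1 3-12 2-1 6 12 5-1 10 5 1-8 5-4 0-9 11-4 11-11 1-3-13 7-14-1-8-7 1-7 4-5-3-6 1-6-2-5-10 3-7 9-16 6-1-3-1-8-9-9-5-8-10-1-9 2-10-1-5 1-3 4-5-7-10-5-7-8 3 0 8 5 8-2 2-15 1-1 4 1 2-2-2-16 7 11 1 14 4 5 8 1 10-2-4-8 1-2 4 0 7 2 13 13 3 1 2-4-3-12-19-17-2-5 1-2 5 1 14 8 13 5 4 4 7 0 0 4-5 9 1 6 15-4 9 2 10-4 1-2-1-3-10-10-4-7 8-5 10-3-2-9-14-3-21 3-4-4 10-11 7-4 11-3 6-6 13-8-2-17-5-4 1-7-6-12 5-2 8 2 4 6 7 3 4 8 0 28 3 2 5-2 6 1 11-8-2-7 1-12-2-9 7-4 4-11 3-5"/><path d="M17 146l10-8 4 0-8 17 2 2 6-4 11-12 10-4 3 0 3 4-1 5 2 5-2 3 2 4-10 8 4 16 21 3 8-2 9 2 8-7 3 9 4 4 4 6 2 6 8 10 10 8 14 3-8 6 1 5 4 4 0 9-11-13-9-7-21-11-11-17-8 1-13-3-25 5 11 1 2 2 16 39-4 1-7-5-13-6-3 2-9 0-8 12 0 14 5 1 1 8 8 3 1 2 0 4-3 5-3 8 5 6-9 9 2 9 6 2 10-1 5 9 7 2 5-2 3-6 11-8 9 0 10-8 16 0 5-7 1 6-3 3-3 2-13 1-3 3 1 5 14 9 18 3 5 3-10 2-6 6-7-6-18-6-10-1-3 3 3 5-1 2-16 7-9 0-5 7-2 0-5-7-8 4-11-8-9-1-5 3"/><path d="M463 122l-5 1-4 3-6 2-7 10-6 3-4-5 1-7-13 0-10-10-5-2-6 0-1-5-1-1-8-2-10 2-3-1 11-9 12 1 8-3 6-6 3 9-3 7 8 5 7-1 18-9 2-5 4-2 3 0 6 4 3-1"/><path d="M463 63l-3-8 0-10-3-14-4-10-4 10 0 16-10 8-8 3 1-8 4-5 1-5-3-7-4-4-3-12"/><path d="M115 17l0 2-6 5 1 4 3 2 11 2 23-2 5 5 9 2 7-1 15-8 5-6-2-5"/><path d="M135 17l-8 2-7-2"/><path d="M168 17l-3 2-4 1-5-3"/><path d="M265 17l2 10-1 1-8-4-6 4-5 10-6 6-2 12 9 2 8-5 4 3 9 1 10-4 2 1-6 9-30 8 7 9-3 2-8 1-1 2 2 3 8 1 16-2 11-5 10 2 5 6 6 4 7 1 6-3 4-3 10-1 14-6 3 0-14 11-20 8-8 1-4 3 10 17 7 8-7-2-9-6-9-11-2 0-3 6-11-12-6 0-6 4-15 0-1 20 7 8 12 10 1 5-1 1-7-7-15-8-4-7-3-11-5-4-1-7-4-3-2-5-7-7-5-1-1 5 7 7 2 6-1 9 8 14 0 17-7 13 0-6 2-8-2-4-3-1 1-8-2-4-7-3-7-1-4 17-3 1-3-2-1-15-6-7-3-8-4-4 2-2 10-5 2-10-3-6-9 1-6-2-18-2-3 4 0 9-1 1-5-3-4-9-2-1-6 5 0 6-7 0-3 5-6-1-5 10 0 8 1 3 6 2 0 2-9 5-2 8 4 7 6 4 2 5 4 4-5 2-6-7-10-5-4-6-2-9-6 2-3-5 0-4 9-5 2-11-12-2-11-6-8 5-5 0-3-4 5-3 2-6-3-4-4-2-3 1-1 4-2 2-9 0-5-2-1-3 4-7-2-2-6 1-1-1 0-23-8-11-6 2-3-2"/><path d="M409 17l-3 5 0 10-1 2-6-8 0-9"/></g><g data-elev="1250"><path d="M363 463l0-3 4-1 4 3 6-2 2 3"/><path d="M402 463l2-2 7 1-1-4 2-5-6-5 7-10-18 4-9 0-5-2-26 2-28-8-9 0-12 7-5 9-3-1-1-5 9-18-2-3-7 0-1-2 5-4 11-1-6-9 1-12 2 1 7 10 10 6 7-7 7-10-4-10-6-3-10 1-8 7-5 0-4-2-1-2 5-3 1-2-2-9-7-9-18-13 0-7 7-7 5 0 1 6 1 2 13-9 7 6 6 10 8 8 21 0 0-2-9-6-1-5 3-2 11 1 3-4 7 5 6 9 5 1 2-3-5-5-8-16-6-7-3 0-6 5-7-1-3-2-3-4-1-7-15-19-21 2-4 2-3 7-4 0-2-7-4-3-1-6-8-4-8-7-3-8-6-7 0-1 4 1 20 14 4-1 1-5-1-7 1-7 0-12 5 0 2-17 9-10 2 2-4 11 0 7 9 25 10-7 16 1-14-12-2-6 0-4 4-4 4-8 2 1 2 8 8 3 3 5 8 6 16 2 10-3 4-5 10-5-26 0-4-4-3-10 5 0 4-3 3-6 20-6 5-7 14-6-2-13-6-5 1-9-5-8-6-2 3-5 7 1 13-3 6 9 7 5 8 9-2 22 2 2 7-2 4-5 0-13-3-7 1-4 1-3 8-5 8-24-10-2-5 10-6 4-11 1-3-8 1-8-9-3-9-10-4 0-5 5-2-1-4-8-6-3-17 3-6-3 11-10 5-1 2-4 16 1 8-2 2-5-6-4 4-3 5-1 3 4 8 3-4 6 5 5-7 6 1 2 4 2 8-2 13-7 7-8 5-2 6 1 4-2"/><path d="M37 358l3 0 1-2-5-3-1 3z"/><path d="M17 354l2 2 2-5-1-3-3 2"/><path d="M463 349l-16 2-9 6-4 5 4 10 0 5-1 3-5 0-1 2-2 16-3 6-3 22 1 2 4-1 2 4 0 4-3 9 1 2 5-2 9-10 4 3 2 0-2-21 4-20 4-10-2-11 0-11 4-5 7 0"/><path d="M308 273l3 1 0-2-3-5z"/><path d="M169 104l9-1 4-4-15 2z"/><path d="M17 103l7 7-2 7 4 4 10-7 7-1 4 2 1 4 6 3 2 5 8 1 1 5 5 6 0 6 3 6-2 3 0 8-3 4-6 2 1 11 1 2 11 2 7-4 5 3 3 0 8-8 4-2 2 2 1 11 9 11 5 8 5 6 3 1 2 6 10 3 12-1 3 2-6 7-7 2-2 2 5 7 2 9-2 12 1 6-6-3 1-11-11-15-11-7-6-1-8-5-6-1-13-20-16-1-4 6 4 17 5 6-1 5 10 18-5-2-12-1-7-6-6-1-13 1-7 6 1 5 7-1 2 1-3 7 1 3 9-1 3 1 0 6-2 5 2 6-4 3-3 6 4 6 6-3 2 2-8 9-5 2-1 3 3 3 7 3 6 10 6-1 3-6 12-9 9 0 11-7 15 0 6-12 3-3 12 4-10 3-2 5 1 6-6 4-16 2-1 2 1 4 14 8 16 1 9 3 16 1-5 3-15 3-9 0-2 2 1 2 6 2-5 5-5-2-11-8-19-6-3 1-1 6-3 3-15 6-7 1 0 4-6 6-1 4 8 32 7 20 7 7 15 10 7 9 5 3 1-5 2-1 14 1 11 6 5 7 6 4 2-5-12-17-11-2-10 1-11-1-13-9-4-8 2-5-1-5-12-15 0-11 5-1 1 7 14 12 9 15 6 4 3 0 0-3-3-15 8-10 4 0 7 4 12-7 3 0-9 16 0 4 4 2 4-2 3 0 6 10 8 0 0 8 4-2 6 7 10 5 11-3 1-7 4-6-1-4-10-8-9-3-1-8 5-8 18-14 6-6 4-12 3 1 2 9-4 28 12 10 5 1 3-2 0-4-6-15-2-14 2-13 2-4 3-3 6 14 1 5 12 20 3 0 10-7 2 1 0 2-7 12 3 13 3 1 8-3 9 9-1 10-3 14 4 4 1 7-3 3-5 0-5 1-1 8"/><path d="M17 89l4 5 0 2-4 3"/><path d="M463 79l-4-9-2-13 0-12-2-4-1 0-1 7-5 7-13 6-2 5-7 5-2-1-3-2-2-4 5-3 2-9 7-9 1-3-2-3-6-2-3-14-5-2-2-2"/><path d="M17 74l5 4-5 7"/><path d="M158 28l5 0 12-3 5-3 1-2-2-2-10 6-11 3z"/><path d="M147 17l-3 3-9 4 6 1 7-1 2-3-1-4"/><path d="M268 17l0 4 4 6 0 4-5 4-7-5-4 1-5 11-6 5 0 6 4 1 2-4 4-1 8 4 6 0 18-12 2 4 0 7-4 9-3 1 0 6-5 1-7-1-18 5 7 7-3 5 10-2 11-5 13 3 11 10 5 1 4-3 1-5 12 2 18-9 2-2 0-7 1-2 5 4 2 8-2 4-8 6-11 8-5 1-4 7-6-3-12 5 0 5 5 9 12 11 2 6-3 0-15-7-10-7-4-6-3 2-3 11-1 0-13-21-7 4-14 3-3 4 0 9 7 7 5 1 4 5 6 5-1 14-2 7-5-14-5-6-11-6-3 3-2-1-6-20-8-6-2-4-1 10 8 16-4 14-4 7 0 15 2 5 4 4-1 1-6-4-3-3-3-19 2-10-1 0-6 3 4-14-1-3-10-2-2 1-1 10-5 7-5 1-7-2 0-1 3-10 0-7-4-3-4-8-10-5-9 3-12-4-4 3-6-6-20 1 0 3 7 4 5 6-3 3-11 4-3 4 1 5 3 2 6 1 2 9 16-1 3 1 1 5-1 2-7-2-19 8-6-12-7-1-9-11-6 2-2-2-4-11-5-6 0-3 9-2 6-5-18-7-9 3-19-3-2-1-2-6-14-4-2-7-4-3 5-8 1-8-1-7-3-5-8 2"/><path d="M412 17l-3 7 1 12-3 2-8 2-2-1 2-5-3-15-1-2"/></g><g data-elev="1300"><path d="M277 463l2-1-5-1-2 0 0 2"/><path d="M286 462l4 0-3-4-1 2z"/><path d="M357 463l-4-9 2-3 8 3 16 0 4 2 3 6 10-2 3-5-20-6-25-1-21-7-11-1-3 1-6 5 1 7-5 6 0 4"/><path d="M439 413l3-2 2-16 3-7-3-18 1-11-3 2-2 3 3 29-2 3-5 1-3 7 1 3z"/><path d="M70 362l8-3 4-6-4-1-3 2-5 6z"/><path d="M232 136l1-2-1-5-3-3 1 7z"/><path d="M263 49l4 1 12-9 1-2-2-5-12 6-6-5-2 0-2 4 1 6z"/><path d="M271 17l0 3 5 6 3 7 11 0 4 2 0 29-3 6-8 4 9 4 10 9 2 0 0-6 2-3 15 4 7-5 1-5 5-5-2-5-8-6 0-2 9-2 8 3 3-7 2-1 8 5-1 8 4 13-1 7-3 4-26 18-1 8-1 3-3-1-7-7-4 1-2 3 3 11 10 9 7 10-2 11-10-10-26-14-2 0 0 3 4 8-6 1-7-5-4-6-9-8-16 1-3 5 1 4 4 4 7 2 3 5 7 4 4 10-3 2-1 3-1 6 2 6-2 4-8-4-1-10-2-6-6-6-7-3-2 6-1 0-7-6-4 1-7 14 0 14 3 5 9 5 3 4-1 3-6-3-9-1-7-8-3-19-2-1-1 1-2 4-2-1-1-6 5-15-1-3-4 1-6 14-5 3-6 1-5-4-7 3 0-1 5-14-1-4-5-3-1-5-1-1-9 1-5 3-6-3-15 2-15 4-3 2 6 3 1 8 16 0 4 3 2 12-4 9-4-8-4-2-6 2-7 7-9 2-2-3-2-9-2-1-5 2-1-1-4-8-4-4-5 5-5 1-4 3-3 13 5 1 5 3 11-10 5-2 4 6 1 12 14 19 3 3 6 1 1 8 11 1 16-2 4 1 2 4 0 4-16 13 1 4-3 5 1 5-2 9 1 4 5 2 6 0 8-4-1 4-5 5-7 3-4 0-10-3-7-6 4-10-11-12-9-6-6 0-8-5-6-1-9-7-5-12-5-3-5 6 0 8 6 9 0 7 2 6 3 5 5 2 1 6-4 2-4 5-5-2-2-4-23-6 1 7 7 5 1 2-3 11 1 7-4 7 9-2 2 2-3 8-8 7-3 6 10 10 2 0 16-14 11 0 4-1 3-4 17-1 2-3 0-6 6-7 9 4 25 3-12 3-15 2-2 4 5 5-2 2-11 5-14 0-1 3 8 6 7 3 14 0 9 3 10 1 21-6 4 2-2 3-19 11-7 1-1 1 6 2-9 8-7-2-5 3-7 1-16-12-12-2-3 1-13 11 7 1 7-3 6 1 11 5 5 6 8 3 6 7 6 5 13-1 13-4 11 1-2 4-13 9-1 5 1 3 4-1 6-8 30-20 2-4 1-13 4-9 2 2 1 8 7 5 2 7 4-12 8-9 3-1 4 20 12 24 2 0 5-3 4-11 6 15-5 8 0 4 3 3 14 5 4-1 0-3-6-2-2-4 1-13 2-5 8-2 1-3-2-2-6-1-6-4-4-7-1-13 5-8 21-16 10-4 11 1 6 4 1-2-4-9-6-4-11 0-8 7-11 4-9 1-1-5 8-1 1-5-5-5-3-8-16-12-1-2 2-3-1-4-10-5-1-9 3-1 21 14 8 3 0-2-3-5 3-7-2-9-7-7 0-8 13-6 26-31 4 1 1 4-2 12-7 14-1 6 1 5 2 3 22-38 2 1 2 3 3 15 7 0 5 2 1-5 6-11 6 3 4-7 7 0 12-4 4-5 11-5 0-8-4-3-2-4 2-9-8-5-10-2-2-3 9-2 8-6 6 1 7-3 5-6 4 0 3-7-6-5-5-8-3 2-2 8-2 1-3-1-5-10-6-1-3-5-8 1-4 4-5-1-3 6-9-9 2-7 11-8 2-5 10-6 8 2 10 0-6-3-1-3 7-5 10-3 3-5 4 2 4 7 11 7-3 6 4 6-6 5 6-2 11-5 4-6 7-6 3-8-2-19-3-2-5 3-4 5-1 6-7 6-4 0-16-12-6-8 0-7 1-1 9 4 7-10-5-6-1-6-3 6-5 3-13 2-6 0-6-5 0-1 7 0 2-3-1-14-7-1-11 2-11-4-1-2"/></g><g data-elev="1350"><path d="M344 463l3-4-1-4-13-9-6-2-5 1-3 2 4 7-5 5 0 4"/><path d="M253 370l2 0 2-13 7 1 1-15 12-18-6 1-2-1-3-23 4-2 0-3-6-7-14-10-1-2 5-5-4-2-13 6-3-3 2-5 6-6-1-4 5-9 5 1 7 8 8 5 3-1 1-4-2-8-5-7-2-9 1-6 7-2 16-13 19-27 4 3 5 0 7 3 5 6 7-4 9 1 1 4-4 7 2 5 2 1 6-3 3-12 7 5 5-4 8 2 10-3 3-3 9-5-7-10 2-8-5-5-5 2-7-5-10 3 2-5 12-10 6 1 3-3 13-4 1-2-7-6-2-6-5 0-6-3-28 18-4-1 3-10-6-13-2-13 8-12 1-2-1-1-8 3-6 6-6 15-1 10 7 8 2 4-4 5 1 18-2 7-2 1-1-3-4-11-7-11-5-3-13-6 0 8-7 1-26-20-6-2-6 0-2 1 0 3 10 4 9 10 8 16-1 2-6 1-1 2 3 5-3 9 5 8-3 1-10-9-7-4-1-3 2-7-7-11-2 0-5 5-8-6-9 9 0 13 2 4 14 9 1 9-1 2-5 0-3 4-2-2 0-7-3-2-6 1-2-1-7-8-5-10-8-5-2-7-6 2-7 0-5 3-4-4-5 7-2-9 4-12-8-7-2 0-5 2-8-3-15 3-1 2 1 1 14 3 4 6 0 11-4 4-1 4 5 6 1 6 2 3-4 1-3-1-9-10-4-8-4 4-4 2-3 4-7-1-1 5 11 14 10 0 3 5 23-1 11 11 2 17-21 16-6 8 0 3 7 0 28-20 0 4-3 11-20 19-10 3-13-2-13-9-1-5 3-3 1-3-9-8-6-4-6-1-7-4-14-4-4 3 0 7 7 4 5 9 0 2-8 3-2 7-3 3-10-5-4-4-2 1-3 8 1 11 7-2 1 2-11 23-7 4 0 3 6 6 8-4 10-9 12 0 4-5 16 0 2-2-3-6 1-3 10-7 12 6 31 2 7-1 3 3-9 3-34 5 0 2 8 2 0 3-18 9-14 0 7 6 7 1 31 2 42-12 6 0 0 4-17 17-12 20-5 4-14 3-5 3-11-2 1 3 3 3 10 2 14-5 9-1 7-3 15-18 3-9 12-9 4 1 0 7 2 3 0 7 3 1 12-8 3-5 2-7 4 3 1 7-3 7 3 4 2 11z"/><path d="M302 69l5 0-1-3-4-4-1 4z"/><path d="M275 17l1 3 5 5 12 3 6 5 2 2-2 7 1 4 1 0 7-7 14-4 18 4 11 3 14 8 2 4-4 4-1 4 4 13-2 7 1 4 12-3 20-8 1-4-2-4 3-5-1-6-8-2-6-6-19-13-2-2 6-4-11-5-10-7"/><path d="M314 17l-5 1-1 5-8 1-15-7"/></g><g data-elev="1400"><path d="M259 346l6-9 2-4-2-7 1-8-3-11-6-9 0-5-8-7-7-3-8 2-4-8 0-7 5-8 1-6 4-3 3-6 13-3-1-15 1-2 14-13 10-6 4-6 3-8 5-6 5-2 4-8 7-1 4 5 6 3 2-1 1-8-2-16-4-6-3-3-13 4-8-4-13-10 0 3 12 15-2 8-5 2-3 6 2 6 5 4-1 5-6 4-6 0-4 4-9-6 1-6-5-1-7 9 0 10-2 8-3 2-4-1-6 4-3-2-5-8-5-3 0-7-5-6-4-4-5 0-3-2-2-9-12-7-3 4-9-1 1 7-4 0-7-7-3-12-5 6 0 10 5 6 14 8 6 5 15 25-1 5 3 9-6 17-8 8-20 14-10 4-13 0-9-2-10-8-12-16 1-5-24-7 0 2 3 2 6 10 0 6-7 4-2 4-10 10-17 29-4 5 2 2 3 0 14-13 8 2 6-6 7 2 8-1-1-7 1-5 8-7 5 0 12 5 11 2 20 2 8-2 5 2 3 10-9-1-20 2-13 12-16 7-7 1 7 2 29 1 37-11 12-6 13-5 3 5-7 3-4 13 11-4 4 4 1 7 6 6 4-4-1-7 3-3 3-1 7 3 5-3 1 3-4 8 2 10 2 2 6 0z"/><path d="M368 195l9 0 8-7-4-5-3-7-7-7-2 1-7 8-7-4-1-9 12-10 2-7-1-1-17 8-10 2-1 5 0 13-3 11 3 2 5-2 4 5 6-2 5 4 5 0z"/><path d="M239 176l8-1 2-8-5 2-8-1 0 4z"/><path d="M372 75l10-3 1-2-4-3-3 1-5-1-1 4z"/></g><g data-elev="1450"><path d="M261 336l2-2-2-7 2-8-4-12-9-9-5-8-6-1-5 3-5-2-3-13 1-11 4-7 0-9 6 0 2-6 10-6 0-4-3-4-5-3-5-1-4-3-5 1-4-7-7-3-7-15-10-11 1 9 7 17-1 14 6 6-4 3-1 5-7 11-7 7-22 16-14 5 5 2 9-2 7 0 4 2 4 5 6-5 2 1 1 2-3 12-3 3-6 2-7 0-10-2-11 1-3 5-13 9 6 2 7 0 33-10 15-9 7-1 4-4 4-1 9 4 4 4-1 6-7 4 5 8 3 1 7-7 6 0 1-4 4 1 8 6 2 4-1 5-3 3 0 4z"/><path d="M72 302l2 0 6-5 7 2 7-5 9 0 2-13 8-7 10 1 8 3 2-1-14-15-4-3-9-1-15 15-3 6-8 8z"/><path d="M370 190l2 2 3-3-1-4-3-3-4 4z"/><path d="M344 166l3 0 2-6-5 2z"/></g><g data-elev="1500"><path d="M256 311l-1-4-8-7-4-6-4 0-3 3 0 2z"/><path d="M86 294l11-4 1-9 3-3 8-7 9-2 0-2-3-2-7-1-7 5-7 5-2 6-9 10 0 2z"/><path d="M202 294l4 0 7-4 7 0 2-2 1-5-1-18 6-8-2-8 0-4 2-1 6 1 8-8-4-5-4 2-5-3-6 0-3-9-5-2-4 1-1 4 5 6 2 5-6 3-1 6-8 11-20 17-1 1 2 0 24-8 6 0-3 7 4 4 0 2-13 11-1 2z"/></g><g data-elev="1550"><path d="M205 258l8-2 7 3 4-2 1-2-3-7 1-9-8 3z"/></g>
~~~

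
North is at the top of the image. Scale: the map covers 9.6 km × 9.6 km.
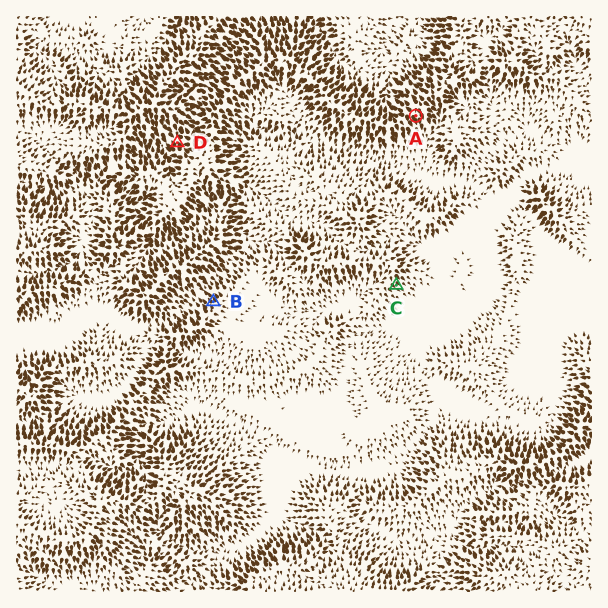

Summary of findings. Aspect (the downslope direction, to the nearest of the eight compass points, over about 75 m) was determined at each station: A S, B NW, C SE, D NW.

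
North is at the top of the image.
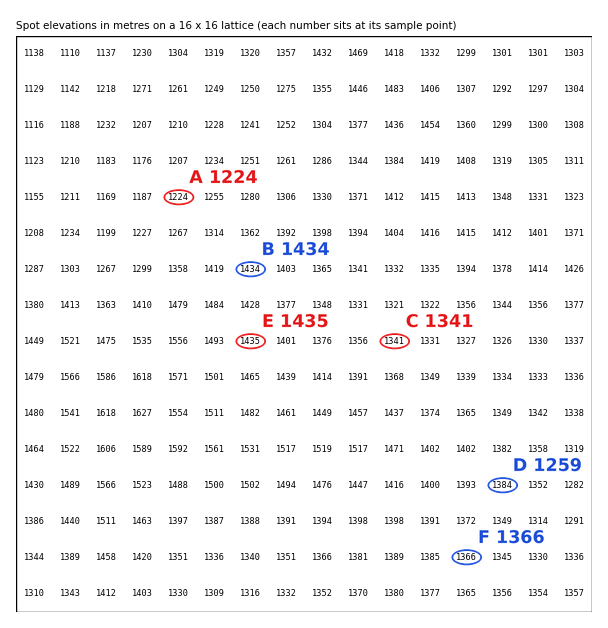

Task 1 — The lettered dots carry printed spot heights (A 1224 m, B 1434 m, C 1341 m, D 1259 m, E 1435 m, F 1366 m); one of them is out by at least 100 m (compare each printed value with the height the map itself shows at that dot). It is D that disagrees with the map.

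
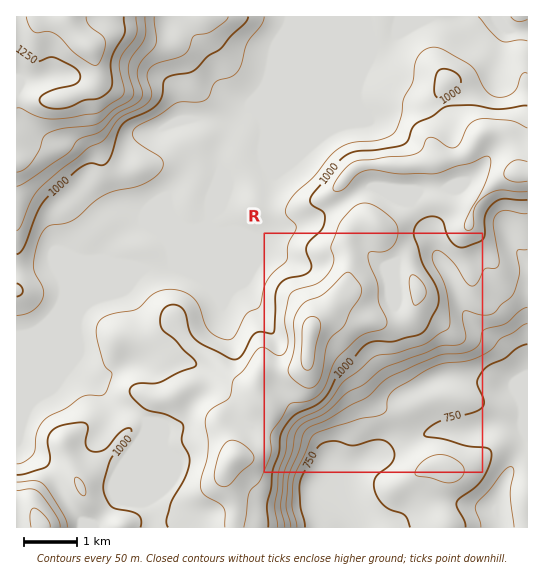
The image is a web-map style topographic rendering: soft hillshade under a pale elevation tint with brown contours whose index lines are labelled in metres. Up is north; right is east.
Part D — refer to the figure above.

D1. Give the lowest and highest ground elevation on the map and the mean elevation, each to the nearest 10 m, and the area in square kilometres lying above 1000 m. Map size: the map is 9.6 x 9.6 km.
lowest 680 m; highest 1340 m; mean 970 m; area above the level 32.8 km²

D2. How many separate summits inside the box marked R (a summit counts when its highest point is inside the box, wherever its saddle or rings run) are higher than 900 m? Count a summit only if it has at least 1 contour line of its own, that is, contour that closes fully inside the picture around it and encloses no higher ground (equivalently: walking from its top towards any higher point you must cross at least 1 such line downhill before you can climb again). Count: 2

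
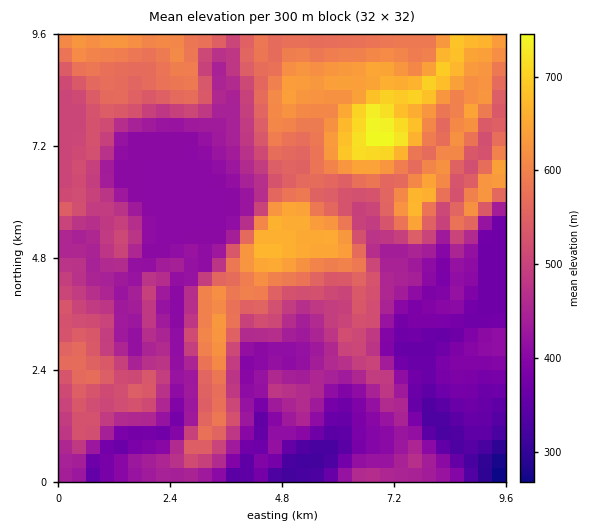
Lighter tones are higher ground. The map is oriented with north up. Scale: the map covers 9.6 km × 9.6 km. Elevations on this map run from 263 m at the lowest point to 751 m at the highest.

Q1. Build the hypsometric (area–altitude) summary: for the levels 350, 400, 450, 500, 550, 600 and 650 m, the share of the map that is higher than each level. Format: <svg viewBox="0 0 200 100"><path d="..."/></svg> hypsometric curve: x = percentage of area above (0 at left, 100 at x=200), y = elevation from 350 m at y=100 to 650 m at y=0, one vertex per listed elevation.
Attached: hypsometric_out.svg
<svg viewBox="0 0 200 100"><path d="M192 100l-24-17-46-16-28-17-30-17-29-16-22-17"/></svg>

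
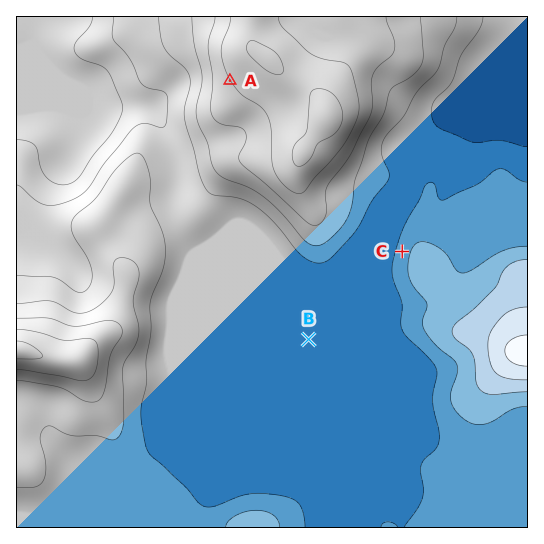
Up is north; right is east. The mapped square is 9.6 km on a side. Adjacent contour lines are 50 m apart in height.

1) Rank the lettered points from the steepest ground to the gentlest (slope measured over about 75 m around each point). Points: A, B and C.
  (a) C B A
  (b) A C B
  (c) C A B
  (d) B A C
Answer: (c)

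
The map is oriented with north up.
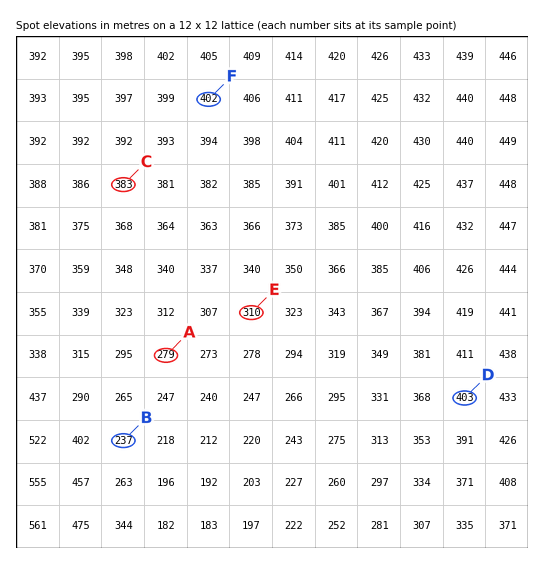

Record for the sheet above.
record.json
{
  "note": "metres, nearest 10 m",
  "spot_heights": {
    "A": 280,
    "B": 240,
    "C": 380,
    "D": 400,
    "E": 310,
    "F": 400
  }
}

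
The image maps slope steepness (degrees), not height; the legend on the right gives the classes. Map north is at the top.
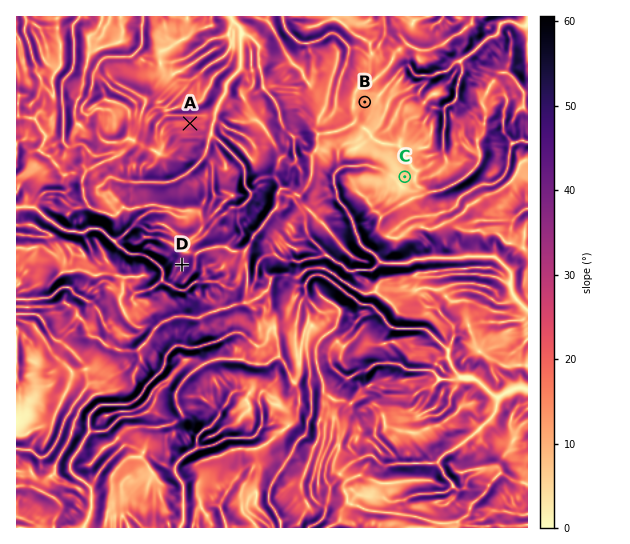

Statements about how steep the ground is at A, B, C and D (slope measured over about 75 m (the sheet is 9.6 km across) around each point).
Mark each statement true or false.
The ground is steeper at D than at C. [true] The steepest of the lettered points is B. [false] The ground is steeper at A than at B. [true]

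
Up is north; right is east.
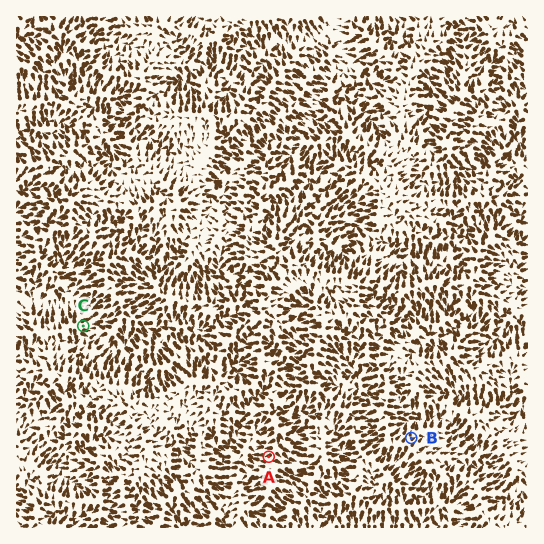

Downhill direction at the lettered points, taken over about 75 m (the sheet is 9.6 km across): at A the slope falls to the W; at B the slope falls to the NE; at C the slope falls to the E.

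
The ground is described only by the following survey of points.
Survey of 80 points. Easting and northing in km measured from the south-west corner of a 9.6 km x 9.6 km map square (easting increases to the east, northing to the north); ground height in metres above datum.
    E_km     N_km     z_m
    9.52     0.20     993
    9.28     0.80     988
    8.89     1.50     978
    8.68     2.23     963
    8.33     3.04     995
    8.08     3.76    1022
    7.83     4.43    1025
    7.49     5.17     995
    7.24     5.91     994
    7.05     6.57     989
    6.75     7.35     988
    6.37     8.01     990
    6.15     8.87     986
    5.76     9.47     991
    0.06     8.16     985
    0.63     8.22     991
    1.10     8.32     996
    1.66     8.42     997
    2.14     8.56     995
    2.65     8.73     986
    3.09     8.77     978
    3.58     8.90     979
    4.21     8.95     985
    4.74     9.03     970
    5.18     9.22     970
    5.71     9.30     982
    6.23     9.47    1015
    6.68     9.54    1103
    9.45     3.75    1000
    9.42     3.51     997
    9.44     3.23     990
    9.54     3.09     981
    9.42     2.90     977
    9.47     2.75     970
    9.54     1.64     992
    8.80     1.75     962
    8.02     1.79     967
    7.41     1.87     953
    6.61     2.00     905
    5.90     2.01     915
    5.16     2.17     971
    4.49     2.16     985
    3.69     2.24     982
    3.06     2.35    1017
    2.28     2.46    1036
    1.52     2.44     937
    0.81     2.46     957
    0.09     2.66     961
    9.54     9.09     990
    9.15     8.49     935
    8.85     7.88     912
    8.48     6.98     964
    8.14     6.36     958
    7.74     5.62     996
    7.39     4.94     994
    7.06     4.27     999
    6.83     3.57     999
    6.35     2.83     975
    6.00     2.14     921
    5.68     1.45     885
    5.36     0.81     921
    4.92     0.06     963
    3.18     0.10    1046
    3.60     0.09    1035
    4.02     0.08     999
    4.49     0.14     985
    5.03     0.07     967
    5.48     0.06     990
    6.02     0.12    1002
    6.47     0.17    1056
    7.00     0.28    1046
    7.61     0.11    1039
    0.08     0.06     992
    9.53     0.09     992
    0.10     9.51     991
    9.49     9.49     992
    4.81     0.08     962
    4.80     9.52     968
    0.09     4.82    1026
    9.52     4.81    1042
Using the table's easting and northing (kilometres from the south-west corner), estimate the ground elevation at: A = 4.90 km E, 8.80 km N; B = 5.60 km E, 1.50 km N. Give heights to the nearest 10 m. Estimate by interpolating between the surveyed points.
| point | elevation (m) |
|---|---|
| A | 970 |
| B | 880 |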